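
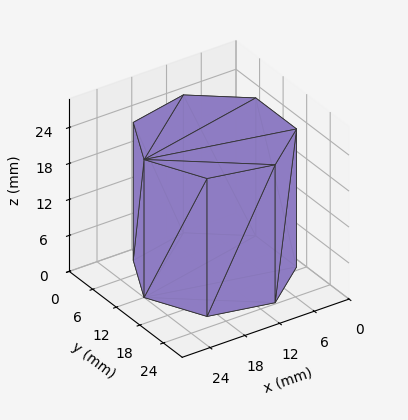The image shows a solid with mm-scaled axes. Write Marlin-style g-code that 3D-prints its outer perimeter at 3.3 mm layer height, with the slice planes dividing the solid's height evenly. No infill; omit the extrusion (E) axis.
Reading the render: the shape is a regular 7-sided prism (a cylinder approximated with 7 flat sides), circumscribed radius ≈ 12 mm, height ≈ 23 mm (dimensions read to the nearest mm from the axis ticks). For the g-code, the solid's height is divided into equal slices at the stated Δz and each level perimeter traced with G1 moves after a G0 lift.

; perimeter-only toolpath
G21 ; units = mm
G90 ; absolute positioning
G28 ; home
; layer 1
G0 Z3.3
G0 X24.0 Y12.0
G1 X19.5 Y21.4
G1 X9.3 Y23.7
G1 X1.2 Y17.2
G1 X1.2 Y6.8
G1 X9.3 Y0.3
G1 X19.5 Y2.6
G1 X24.0 Y12.0
; layer 2
G0 Z6.6
G0 X24.0 Y12.0
G1 X19.5 Y21.4
G1 X9.3 Y23.7
G1 X1.2 Y17.2
G1 X1.2 Y6.8
G1 X9.3 Y0.3
G1 X19.5 Y2.6
G1 X24.0 Y12.0
; layer 3
G0 Z9.9
G0 X24.0 Y12.0
G1 X19.5 Y21.4
G1 X9.3 Y23.7
G1 X1.2 Y17.2
G1 X1.2 Y6.8
G1 X9.3 Y0.3
G1 X19.5 Y2.6
G1 X24.0 Y12.0
; layer 4
G0 Z13.1
G0 X24.0 Y12.0
G1 X19.5 Y21.4
G1 X9.3 Y23.7
G1 X1.2 Y17.2
G1 X1.2 Y6.8
G1 X9.3 Y0.3
G1 X19.5 Y2.6
G1 X24.0 Y12.0
; layer 5
G0 Z16.4
G0 X24.0 Y12.0
G1 X19.5 Y21.4
G1 X9.3 Y23.7
G1 X1.2 Y17.2
G1 X1.2 Y6.8
G1 X9.3 Y0.3
G1 X19.5 Y2.6
G1 X24.0 Y12.0
; layer 6
G0 Z19.7
G0 X24.0 Y12.0
G1 X19.5 Y21.4
G1 X9.3 Y23.7
G1 X1.2 Y17.2
G1 X1.2 Y6.8
G1 X9.3 Y0.3
G1 X19.5 Y2.6
G1 X24.0 Y12.0
; layer 7
G0 Z23.0
G0 X24.0 Y12.0
G1 X19.5 Y21.4
G1 X9.3 Y23.7
G1 X1.2 Y17.2
G1 X1.2 Y6.8
G1 X9.3 Y0.3
G1 X19.5 Y2.6
G1 X24.0 Y12.0
M2 ; end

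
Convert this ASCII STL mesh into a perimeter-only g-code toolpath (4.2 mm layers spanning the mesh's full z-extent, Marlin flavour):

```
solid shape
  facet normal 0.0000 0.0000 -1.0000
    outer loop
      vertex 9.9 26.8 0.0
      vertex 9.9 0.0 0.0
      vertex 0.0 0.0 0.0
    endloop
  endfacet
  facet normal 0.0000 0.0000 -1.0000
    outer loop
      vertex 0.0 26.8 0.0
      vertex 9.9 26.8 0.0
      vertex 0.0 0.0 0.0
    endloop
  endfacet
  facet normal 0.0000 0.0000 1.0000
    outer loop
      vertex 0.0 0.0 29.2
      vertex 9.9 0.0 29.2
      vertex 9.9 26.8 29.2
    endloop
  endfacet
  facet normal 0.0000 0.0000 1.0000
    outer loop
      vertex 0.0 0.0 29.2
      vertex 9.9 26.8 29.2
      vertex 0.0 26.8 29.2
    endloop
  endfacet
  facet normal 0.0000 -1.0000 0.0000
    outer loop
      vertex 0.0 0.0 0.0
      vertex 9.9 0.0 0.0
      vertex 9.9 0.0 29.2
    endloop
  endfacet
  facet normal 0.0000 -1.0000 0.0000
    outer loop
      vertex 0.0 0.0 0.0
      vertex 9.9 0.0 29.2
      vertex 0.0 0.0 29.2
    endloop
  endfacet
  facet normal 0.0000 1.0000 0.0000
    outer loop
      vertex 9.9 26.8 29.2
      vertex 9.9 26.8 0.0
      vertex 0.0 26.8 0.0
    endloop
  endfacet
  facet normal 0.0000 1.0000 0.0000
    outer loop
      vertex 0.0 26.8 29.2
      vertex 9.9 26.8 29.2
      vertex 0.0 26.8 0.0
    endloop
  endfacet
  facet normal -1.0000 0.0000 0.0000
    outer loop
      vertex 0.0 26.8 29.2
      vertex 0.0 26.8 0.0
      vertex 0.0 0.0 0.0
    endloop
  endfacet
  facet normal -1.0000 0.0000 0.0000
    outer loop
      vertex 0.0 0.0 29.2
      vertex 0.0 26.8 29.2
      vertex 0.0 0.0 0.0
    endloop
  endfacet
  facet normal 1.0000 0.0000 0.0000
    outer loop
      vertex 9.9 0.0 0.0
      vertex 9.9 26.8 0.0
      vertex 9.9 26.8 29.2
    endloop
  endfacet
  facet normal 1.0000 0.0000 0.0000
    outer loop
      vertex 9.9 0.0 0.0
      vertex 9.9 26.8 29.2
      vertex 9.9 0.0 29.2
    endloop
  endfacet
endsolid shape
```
; perimeter-only toolpath
G21 ; units = mm
G90 ; absolute positioning
G28 ; home
; layer 1
G0 Z4.2
G0 X0.0 Y0.0
G1 X9.9 Y0.0
G1 X9.9 Y26.8
G1 X0.0 Y26.8
G1 X0.0 Y0.0
; layer 2
G0 Z8.3
G0 X0.0 Y0.0
G1 X9.9 Y0.0
G1 X9.9 Y26.8
G1 X0.0 Y26.8
G1 X0.0 Y0.0
; layer 3
G0 Z12.5
G0 X0.0 Y0.0
G1 X9.9 Y0.0
G1 X9.9 Y26.8
G1 X0.0 Y26.8
G1 X0.0 Y0.0
; layer 4
G0 Z16.7
G0 X0.0 Y0.0
G1 X9.9 Y0.0
G1 X9.9 Y26.8
G1 X0.0 Y26.8
G1 X0.0 Y0.0
; layer 5
G0 Z20.9
G0 X0.0 Y0.0
G1 X9.9 Y0.0
G1 X9.9 Y26.8
G1 X0.0 Y26.8
G1 X0.0 Y0.0
; layer 6
G0 Z25.0
G0 X0.0 Y0.0
G1 X9.9 Y0.0
G1 X9.9 Y26.8
G1 X0.0 Y26.8
G1 X0.0 Y0.0
; layer 7
G0 Z29.2
G0 X0.0 Y0.0
G1 X9.9 Y0.0
G1 X9.9 Y26.8
G1 X0.0 Y26.8
G1 X0.0 Y0.0
M2 ; end

The solid is a rectangular box, roughly 9.9 × 26.8 mm footprint and 29.2 mm tall. Slicing at Δz = 4.2 mm — 7 equal slices spanning the solid's height, so layer i sits at z = i·h/7 — gives 7 non-empty perimeters. Each is a 4-segment closed polygon; G0 lifts to the layer z and rapids to the start vertex, then G1 traces the edges.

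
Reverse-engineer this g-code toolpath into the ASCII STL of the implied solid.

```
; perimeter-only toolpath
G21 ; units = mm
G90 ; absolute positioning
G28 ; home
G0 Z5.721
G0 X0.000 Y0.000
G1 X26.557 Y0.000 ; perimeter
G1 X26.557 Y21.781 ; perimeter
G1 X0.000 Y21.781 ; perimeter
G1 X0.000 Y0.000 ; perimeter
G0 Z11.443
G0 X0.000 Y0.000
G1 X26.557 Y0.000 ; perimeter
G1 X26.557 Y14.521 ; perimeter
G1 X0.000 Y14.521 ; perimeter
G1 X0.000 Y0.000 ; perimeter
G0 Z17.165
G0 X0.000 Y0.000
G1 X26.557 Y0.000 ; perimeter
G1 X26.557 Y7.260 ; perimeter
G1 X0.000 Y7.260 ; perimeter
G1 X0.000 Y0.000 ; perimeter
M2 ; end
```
solid part
  facet normal 0.0000 0.0000 -1.0000
    outer loop
      vertex 26.557 29.041 0.000
      vertex 26.557 0.000 0.000
      vertex 0.000 0.000 0.000
    endloop
  endfacet
  facet normal 0.0000 0.0000 -1.0000
    outer loop
      vertex 0.000 29.041 0.000
      vertex 26.557 29.041 0.000
      vertex 0.000 0.000 0.000
    endloop
  endfacet
  facet normal 0.0000 -1.0000 0.0000
    outer loop
      vertex 0.000 0.000 0.000
      vertex 26.557 0.000 0.000
      vertex 26.557 0.000 22.886
    endloop
  endfacet
  facet normal 0.0000 -1.0000 0.0000
    outer loop
      vertex 0.000 0.000 0.000
      vertex 26.557 0.000 22.886
      vertex 0.000 0.000 22.886
    endloop
  endfacet
  facet normal 0.0000 0.6190 0.7854
    outer loop
      vertex 0.000 0.000 22.886
      vertex 26.557 0.000 22.886
      vertex 26.557 29.041 0.000
    endloop
  endfacet
  facet normal 0.0000 0.6190 0.7854
    outer loop
      vertex 0.000 0.000 22.886
      vertex 26.557 29.041 0.000
      vertex 0.000 29.041 0.000
    endloop
  endfacet
  facet normal -1.0000 0.0000 0.0000
    outer loop
      vertex 0.000 0.000 22.886
      vertex 0.000 29.041 0.000
      vertex 0.000 0.000 0.000
    endloop
  endfacet
  facet normal 1.0000 0.0000 0.0000
    outer loop
      vertex 26.557 0.000 0.000
      vertex 26.557 29.041 0.000
      vertex 26.557 0.000 22.886
    endloop
  endfacet
endsolid part

The G0 Z moves step by Δz≈5.721 mm. The G1 loops shrink linearly with z, so the solid tapers from its base footprint up to z≈22.9. Closing with a flat bottom cap and the tapered top and triangulating gives 8 facets — a wedge (ramp): 26.6 × 29 mm base, rising to 22.9 mm along the y=0 edge and sloping linearly to z=0 at y=29.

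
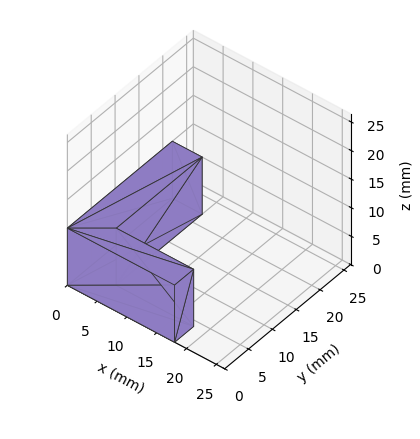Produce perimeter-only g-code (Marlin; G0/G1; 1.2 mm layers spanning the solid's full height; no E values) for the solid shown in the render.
Reading the render: the shape is an L-shaped prism: outer 18 × 22 mm, arm thicknesses ≈ 4 mm (horizontal) and 5 mm (vertical), extruded 10 mm in z (dimensions read to the nearest mm from the axis ticks). For the g-code, the solid's height is divided into equal slices at the stated Δz and each level perimeter traced with G1 moves after a G0 lift.

; perimeter-only toolpath
G21 ; units = mm
G90 ; absolute positioning
G28 ; home
; layer 1
G0 Z1.2
G0 X0.0 Y0.0
G1 X18.0 Y0.0
G1 X18.0 Y4.0
G1 X5.0 Y4.0
G1 X5.0 Y22.0
G1 X0.0 Y22.0
G1 X0.0 Y0.0
; layer 2
G0 Z2.5
G0 X0.0 Y0.0
G1 X18.0 Y0.0
G1 X18.0 Y4.0
G1 X5.0 Y4.0
G1 X5.0 Y22.0
G1 X0.0 Y22.0
G1 X0.0 Y0.0
; layer 3
G0 Z3.8
G0 X0.0 Y0.0
G1 X18.0 Y0.0
G1 X18.0 Y4.0
G1 X5.0 Y4.0
G1 X5.0 Y22.0
G1 X0.0 Y22.0
G1 X0.0 Y0.0
; layer 4
G0 Z5.0
G0 X0.0 Y0.0
G1 X18.0 Y0.0
G1 X18.0 Y4.0
G1 X5.0 Y4.0
G1 X5.0 Y22.0
G1 X0.0 Y22.0
G1 X0.0 Y0.0
; layer 5
G0 Z6.2
G0 X0.0 Y0.0
G1 X18.0 Y0.0
G1 X18.0 Y4.0
G1 X5.0 Y4.0
G1 X5.0 Y22.0
G1 X0.0 Y22.0
G1 X0.0 Y0.0
; layer 6
G0 Z7.5
G0 X0.0 Y0.0
G1 X18.0 Y0.0
G1 X18.0 Y4.0
G1 X5.0 Y4.0
G1 X5.0 Y22.0
G1 X0.0 Y22.0
G1 X0.0 Y0.0
; layer 7
G0 Z8.8
G0 X0.0 Y0.0
G1 X18.0 Y0.0
G1 X18.0 Y4.0
G1 X5.0 Y4.0
G1 X5.0 Y22.0
G1 X0.0 Y22.0
G1 X0.0 Y0.0
; layer 8
G0 Z10.0
G0 X0.0 Y0.0
G1 X18.0 Y0.0
G1 X18.0 Y4.0
G1 X5.0 Y4.0
G1 X5.0 Y22.0
G1 X0.0 Y22.0
G1 X0.0 Y0.0
M2 ; end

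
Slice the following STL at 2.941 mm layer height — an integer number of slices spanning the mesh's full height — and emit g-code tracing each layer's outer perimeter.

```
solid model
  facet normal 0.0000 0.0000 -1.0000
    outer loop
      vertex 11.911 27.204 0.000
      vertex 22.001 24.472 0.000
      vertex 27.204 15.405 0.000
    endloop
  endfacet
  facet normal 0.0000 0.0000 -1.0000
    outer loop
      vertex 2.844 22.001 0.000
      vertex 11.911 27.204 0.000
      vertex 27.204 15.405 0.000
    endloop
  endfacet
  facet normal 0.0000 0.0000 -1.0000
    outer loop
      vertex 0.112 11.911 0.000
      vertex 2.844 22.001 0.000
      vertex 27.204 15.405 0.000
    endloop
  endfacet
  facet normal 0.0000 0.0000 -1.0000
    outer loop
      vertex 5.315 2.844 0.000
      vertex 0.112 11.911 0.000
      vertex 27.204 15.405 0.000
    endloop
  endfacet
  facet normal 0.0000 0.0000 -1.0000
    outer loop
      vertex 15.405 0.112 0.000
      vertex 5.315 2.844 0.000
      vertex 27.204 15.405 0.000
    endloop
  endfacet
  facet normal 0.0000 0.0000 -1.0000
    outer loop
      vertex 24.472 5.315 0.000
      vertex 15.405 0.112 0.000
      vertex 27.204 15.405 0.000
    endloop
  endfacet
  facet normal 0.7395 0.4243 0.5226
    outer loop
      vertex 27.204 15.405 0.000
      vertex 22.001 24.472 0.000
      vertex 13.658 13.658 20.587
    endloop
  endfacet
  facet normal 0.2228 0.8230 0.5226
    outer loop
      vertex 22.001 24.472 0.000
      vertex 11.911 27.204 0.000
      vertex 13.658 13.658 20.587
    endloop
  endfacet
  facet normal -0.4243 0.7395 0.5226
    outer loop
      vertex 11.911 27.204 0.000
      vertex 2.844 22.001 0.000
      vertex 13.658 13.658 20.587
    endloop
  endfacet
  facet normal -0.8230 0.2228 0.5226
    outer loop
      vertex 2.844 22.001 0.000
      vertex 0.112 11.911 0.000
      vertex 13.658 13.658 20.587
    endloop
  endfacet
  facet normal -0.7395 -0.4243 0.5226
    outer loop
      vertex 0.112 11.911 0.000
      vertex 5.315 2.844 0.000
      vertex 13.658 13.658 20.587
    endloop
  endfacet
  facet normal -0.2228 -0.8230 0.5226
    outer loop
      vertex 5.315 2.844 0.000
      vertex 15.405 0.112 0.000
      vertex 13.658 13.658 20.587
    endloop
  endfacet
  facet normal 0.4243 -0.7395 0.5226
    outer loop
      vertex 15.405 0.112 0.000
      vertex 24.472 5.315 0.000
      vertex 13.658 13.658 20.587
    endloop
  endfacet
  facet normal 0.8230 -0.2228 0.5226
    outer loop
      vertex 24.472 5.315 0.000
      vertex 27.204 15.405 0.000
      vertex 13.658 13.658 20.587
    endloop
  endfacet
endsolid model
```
; perimeter-only toolpath
G21 ; units = mm
G90 ; absolute positioning
G28 ; home
; layer 1
G0 Z2.941
G0 X25.269 Y15.155
G1 X20.809 Y22.927
G1 X12.161 Y25.269
G1 X4.389 Y20.809
G1 X2.047 Y12.161
G1 X6.507 Y4.389
G1 X15.155 Y2.047
G1 X22.927 Y6.507
G1 X25.269 Y15.155
; layer 2
G0 Z5.882
G0 X23.334 Y14.906
G1 X19.617 Y21.382
G1 X12.410 Y23.334
G1 X5.934 Y19.617
G1 X3.982 Y12.410
G1 X7.699 Y5.934
G1 X14.906 Y3.982
G1 X21.382 Y7.699
G1 X23.334 Y14.906
; layer 3
G0 Z8.823
G0 X21.399 Y14.656
G1 X18.425 Y19.837
G1 X12.660 Y21.399
G1 X7.479 Y18.425
G1 X5.917 Y12.660
G1 X8.891 Y7.479
G1 X14.656 Y5.917
G1 X19.837 Y8.891
G1 X21.399 Y14.656
; layer 4
G0 Z11.764
G0 X19.463 Y14.407
G1 X17.234 Y18.293
G1 X12.909 Y19.463
G1 X9.023 Y17.234
G1 X7.853 Y12.909
G1 X10.082 Y9.023
G1 X14.407 Y7.853
G1 X18.293 Y10.082
G1 X19.463 Y14.407
; layer 5
G0 Z14.705
G0 X17.528 Y14.157
G1 X16.042 Y16.748
G1 X13.159 Y17.528
G1 X10.568 Y16.042
G1 X9.788 Y13.159
G1 X11.274 Y10.568
G1 X14.157 Y9.788
G1 X16.748 Y11.274
G1 X17.528 Y14.157
; layer 6
G0 Z17.646
G0 X15.593 Y13.908
G1 X14.850 Y15.203
G1 X13.408 Y15.593
G1 X12.113 Y14.850
G1 X11.723 Y13.408
G1 X12.466 Y12.113
G1 X13.908 Y11.723
G1 X15.203 Y12.466
G1 X15.593 Y13.908
M2 ; end

The solid is a regular 8-sided pyramid, base circumscribed radius ≈ 13.7 mm, apex at z ≈ 20.6 mm. Slicing at Δz = 2.941 mm — 7 equal slices spanning the solid's height, so layer i sits at z = i·h/7 — gives 6 non-empty perimeters. Each is a 8-segment closed polygon; G0 lifts to the layer z and rapids to the start vertex, then G1 traces the edges. The cross-section shrinks linearly with z (the slice at the apex is degenerate and omitted).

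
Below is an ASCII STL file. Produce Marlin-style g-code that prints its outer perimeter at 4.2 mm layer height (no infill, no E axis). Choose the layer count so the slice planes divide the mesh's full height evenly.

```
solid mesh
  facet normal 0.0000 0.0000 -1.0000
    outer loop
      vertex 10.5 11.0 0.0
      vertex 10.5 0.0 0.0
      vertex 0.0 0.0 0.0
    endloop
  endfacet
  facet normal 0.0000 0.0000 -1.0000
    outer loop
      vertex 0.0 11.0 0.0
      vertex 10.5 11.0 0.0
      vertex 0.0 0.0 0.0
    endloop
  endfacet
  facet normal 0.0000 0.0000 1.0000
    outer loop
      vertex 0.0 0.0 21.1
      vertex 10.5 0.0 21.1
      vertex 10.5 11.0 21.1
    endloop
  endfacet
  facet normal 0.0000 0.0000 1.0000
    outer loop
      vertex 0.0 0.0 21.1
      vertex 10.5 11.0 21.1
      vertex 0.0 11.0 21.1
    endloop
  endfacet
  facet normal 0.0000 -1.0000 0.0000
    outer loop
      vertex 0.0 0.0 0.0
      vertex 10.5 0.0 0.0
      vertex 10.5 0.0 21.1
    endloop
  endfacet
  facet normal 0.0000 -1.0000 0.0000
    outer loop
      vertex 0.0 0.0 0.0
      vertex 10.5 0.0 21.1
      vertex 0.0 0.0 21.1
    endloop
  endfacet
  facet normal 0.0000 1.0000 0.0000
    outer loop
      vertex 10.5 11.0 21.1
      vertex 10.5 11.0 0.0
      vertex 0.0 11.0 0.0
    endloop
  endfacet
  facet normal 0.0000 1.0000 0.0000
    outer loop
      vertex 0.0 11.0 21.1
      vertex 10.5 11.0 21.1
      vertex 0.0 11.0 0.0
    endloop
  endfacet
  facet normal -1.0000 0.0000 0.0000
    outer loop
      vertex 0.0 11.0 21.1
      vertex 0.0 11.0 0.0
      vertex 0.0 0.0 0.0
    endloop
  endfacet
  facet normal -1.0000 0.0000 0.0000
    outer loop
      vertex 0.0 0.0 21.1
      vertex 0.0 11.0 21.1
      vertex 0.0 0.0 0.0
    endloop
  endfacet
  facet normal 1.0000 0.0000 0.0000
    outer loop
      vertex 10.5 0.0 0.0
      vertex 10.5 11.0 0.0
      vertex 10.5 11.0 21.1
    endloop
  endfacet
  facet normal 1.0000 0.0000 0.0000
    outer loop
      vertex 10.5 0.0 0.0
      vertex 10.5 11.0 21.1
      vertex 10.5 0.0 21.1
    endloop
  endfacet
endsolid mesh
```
; perimeter-only toolpath
G21 ; units = mm
G90 ; absolute positioning
G28 ; home
; layer 1
G0 Z4.2
G0 X0.0 Y0.0
G1 X10.5 Y0.0
G1 X10.5 Y11.0
G1 X0.0 Y11.0
G1 X0.0 Y0.0
; layer 2
G0 Z8.4
G0 X0.0 Y0.0
G1 X10.5 Y0.0
G1 X10.5 Y11.0
G1 X0.0 Y11.0
G1 X0.0 Y0.0
; layer 3
G0 Z12.7
G0 X0.0 Y0.0
G1 X10.5 Y0.0
G1 X10.5 Y11.0
G1 X0.0 Y11.0
G1 X0.0 Y0.0
; layer 4
G0 Z16.9
G0 X0.0 Y0.0
G1 X10.5 Y0.0
G1 X10.5 Y11.0
G1 X0.0 Y11.0
G1 X0.0 Y0.0
; layer 5
G0 Z21.1
G0 X0.0 Y0.0
G1 X10.5 Y0.0
G1 X10.5 Y11.0
G1 X0.0 Y11.0
G1 X0.0 Y0.0
M2 ; end

The solid is a rectangular box, roughly 10.5 × 11 mm footprint and 21.1 mm tall. Slicing at Δz = 4.2 mm — 5 equal slices spanning the solid's height, so layer i sits at z = i·h/5 — gives 5 non-empty perimeters. Each is a 4-segment closed polygon; G0 lifts to the layer z and rapids to the start vertex, then G1 traces the edges.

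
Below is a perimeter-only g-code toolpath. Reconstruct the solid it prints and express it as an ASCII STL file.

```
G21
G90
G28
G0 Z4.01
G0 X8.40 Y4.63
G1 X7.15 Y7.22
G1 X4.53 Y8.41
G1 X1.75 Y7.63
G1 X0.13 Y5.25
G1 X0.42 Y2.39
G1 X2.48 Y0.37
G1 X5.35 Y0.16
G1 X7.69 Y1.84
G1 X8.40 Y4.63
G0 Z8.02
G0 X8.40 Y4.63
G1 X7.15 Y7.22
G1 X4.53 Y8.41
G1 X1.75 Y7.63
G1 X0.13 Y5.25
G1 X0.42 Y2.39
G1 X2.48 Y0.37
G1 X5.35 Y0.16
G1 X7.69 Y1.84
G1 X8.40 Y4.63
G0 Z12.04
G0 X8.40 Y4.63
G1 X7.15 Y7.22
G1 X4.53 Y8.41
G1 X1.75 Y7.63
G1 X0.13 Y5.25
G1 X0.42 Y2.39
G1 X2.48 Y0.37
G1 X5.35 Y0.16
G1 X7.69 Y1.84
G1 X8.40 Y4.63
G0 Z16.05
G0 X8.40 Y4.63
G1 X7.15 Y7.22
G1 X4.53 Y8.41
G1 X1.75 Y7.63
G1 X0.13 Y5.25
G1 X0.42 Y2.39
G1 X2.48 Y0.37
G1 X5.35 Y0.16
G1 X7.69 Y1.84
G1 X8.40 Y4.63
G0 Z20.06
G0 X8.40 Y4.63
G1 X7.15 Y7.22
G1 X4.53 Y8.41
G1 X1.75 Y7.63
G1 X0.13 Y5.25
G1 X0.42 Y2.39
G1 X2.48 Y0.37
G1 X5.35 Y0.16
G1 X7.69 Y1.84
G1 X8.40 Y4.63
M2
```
solid part
  facet normal 0.0000 0.0000 -1.0000
    outer loop
      vertex 4.53 8.41 0.00
      vertex 7.15 7.22 0.00
      vertex 8.40 4.63 0.00
    endloop
  endfacet
  facet normal 0.0000 0.0000 -1.0000
    outer loop
      vertex 1.75 7.63 0.00
      vertex 4.53 8.41 0.00
      vertex 8.40 4.63 0.00
    endloop
  endfacet
  facet normal 0.0000 0.0000 -1.0000
    outer loop
      vertex 0.13 5.25 0.00
      vertex 1.75 7.63 0.00
      vertex 8.40 4.63 0.00
    endloop
  endfacet
  facet normal 0.0000 0.0000 -1.0000
    outer loop
      vertex 0.42 2.39 0.00
      vertex 0.13 5.25 0.00
      vertex 8.40 4.63 0.00
    endloop
  endfacet
  facet normal 0.0000 0.0000 -1.0000
    outer loop
      vertex 2.48 0.37 0.00
      vertex 0.42 2.39 0.00
      vertex 8.40 4.63 0.00
    endloop
  endfacet
  facet normal 0.0000 0.0000 -1.0000
    outer loop
      vertex 5.35 0.16 0.00
      vertex 2.48 0.37 0.00
      vertex 8.40 4.63 0.00
    endloop
  endfacet
  facet normal 0.0000 0.0000 -1.0000
    outer loop
      vertex 7.69 1.84 0.00
      vertex 5.35 0.16 0.00
      vertex 8.40 4.63 0.00
    endloop
  endfacet
  facet normal 0.0000 0.0000 1.0000
    outer loop
      vertex 8.40 4.63 20.06
      vertex 7.15 7.22 20.06
      vertex 4.53 8.41 20.06
    endloop
  endfacet
  facet normal 0.0000 0.0000 1.0000
    outer loop
      vertex 8.40 4.63 20.06
      vertex 4.53 8.41 20.06
      vertex 1.75 7.63 20.06
    endloop
  endfacet
  facet normal 0.0000 0.0000 1.0000
    outer loop
      vertex 8.40 4.63 20.06
      vertex 1.75 7.63 20.06
      vertex 0.13 5.25 20.06
    endloop
  endfacet
  facet normal 0.0000 0.0000 1.0000
    outer loop
      vertex 8.40 4.63 20.06
      vertex 0.13 5.25 20.06
      vertex 0.42 2.39 20.06
    endloop
  endfacet
  facet normal 0.0000 0.0000 1.0000
    outer loop
      vertex 8.40 4.63 20.06
      vertex 0.42 2.39 20.06
      vertex 2.48 0.37 20.06
    endloop
  endfacet
  facet normal 0.0000 0.0000 1.0000
    outer loop
      vertex 8.40 4.63 20.06
      vertex 2.48 0.37 20.06
      vertex 5.35 0.16 20.06
    endloop
  endfacet
  facet normal 0.0000 0.0000 1.0000
    outer loop
      vertex 8.40 4.63 20.06
      vertex 5.35 0.16 20.06
      vertex 7.69 1.84 20.06
    endloop
  endfacet
  facet normal 0.9006 0.4347 0.0000
    outer loop
      vertex 8.40 4.63 0.00
      vertex 7.15 7.22 0.00
      vertex 7.15 7.22 20.06
    endloop
  endfacet
  facet normal 0.9006 0.4347 0.0000
    outer loop
      vertex 8.40 4.63 0.00
      vertex 7.15 7.22 20.06
      vertex 8.40 4.63 20.06
    endloop
  endfacet
  facet normal 0.4135 0.9105 0.0000
    outer loop
      vertex 7.15 7.22 0.00
      vertex 4.53 8.41 0.00
      vertex 4.53 8.41 20.06
    endloop
  endfacet
  facet normal 0.4135 0.9105 0.0000
    outer loop
      vertex 7.15 7.22 0.00
      vertex 4.53 8.41 20.06
      vertex 7.15 7.22 20.06
    endloop
  endfacet
  facet normal -0.2701 0.9628 0.0000
    outer loop
      vertex 4.53 8.41 0.00
      vertex 1.75 7.63 0.00
      vertex 1.75 7.63 20.06
    endloop
  endfacet
  facet normal -0.2701 0.9628 0.0000
    outer loop
      vertex 4.53 8.41 0.00
      vertex 1.75 7.63 20.06
      vertex 4.53 8.41 20.06
    endloop
  endfacet
  facet normal -0.8267 0.5627 0.0000
    outer loop
      vertex 1.75 7.63 0.00
      vertex 0.13 5.25 0.00
      vertex 0.13 5.25 20.06
    endloop
  endfacet
  facet normal -0.8267 0.5627 0.0000
    outer loop
      vertex 1.75 7.63 0.00
      vertex 0.13 5.25 20.06
      vertex 1.75 7.63 20.06
    endloop
  endfacet
  facet normal -0.9949 -0.1009 0.0000
    outer loop
      vertex 0.13 5.25 0.00
      vertex 0.42 2.39 0.00
      vertex 0.42 2.39 20.06
    endloop
  endfacet
  facet normal -0.9949 -0.1009 0.0000
    outer loop
      vertex 0.13 5.25 0.00
      vertex 0.42 2.39 20.06
      vertex 0.13 5.25 20.06
    endloop
  endfacet
  facet normal -0.7001 -0.7140 0.0000
    outer loop
      vertex 0.42 2.39 0.00
      vertex 2.48 0.37 0.00
      vertex 2.48 0.37 20.06
    endloop
  endfacet
  facet normal -0.7001 -0.7140 0.0000
    outer loop
      vertex 0.42 2.39 0.00
      vertex 2.48 0.37 20.06
      vertex 0.42 2.39 20.06
    endloop
  endfacet
  facet normal -0.0730 -0.9973 0.0000
    outer loop
      vertex 2.48 0.37 0.00
      vertex 5.35 0.16 0.00
      vertex 5.35 0.16 20.06
    endloop
  endfacet
  facet normal -0.0730 -0.9973 0.0000
    outer loop
      vertex 2.48 0.37 0.00
      vertex 5.35 0.16 20.06
      vertex 2.48 0.37 20.06
    endloop
  endfacet
  facet normal 0.5832 -0.8123 0.0000
    outer loop
      vertex 5.35 0.16 0.00
      vertex 7.69 1.84 0.00
      vertex 7.69 1.84 20.06
    endloop
  endfacet
  facet normal 0.5832 -0.8123 0.0000
    outer loop
      vertex 5.35 0.16 0.00
      vertex 7.69 1.84 20.06
      vertex 5.35 0.16 20.06
    endloop
  endfacet
  facet normal 0.9691 -0.2466 0.0000
    outer loop
      vertex 7.69 1.84 0.00
      vertex 8.40 4.63 0.00
      vertex 8.40 4.63 20.06
    endloop
  endfacet
  facet normal 0.9691 -0.2466 0.0000
    outer loop
      vertex 7.69 1.84 0.00
      vertex 8.40 4.63 20.06
      vertex 7.69 1.84 20.06
    endloop
  endfacet
endsolid part

The G0 Z moves step by Δz≈4.01 mm. Every layer's G1 loop is the same polygon, so the solid is a straight extrusion of it from z=0 to z≈20.1. Closing with flat bottom and top caps and triangulating gives 32 facets — a regular 9-sided prism (a cylinder approximated with 9 flat sides), circumscribed radius ≈ 4.21 mm, height ≈ 20.1 mm.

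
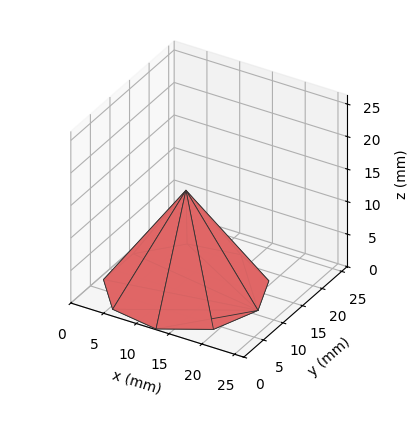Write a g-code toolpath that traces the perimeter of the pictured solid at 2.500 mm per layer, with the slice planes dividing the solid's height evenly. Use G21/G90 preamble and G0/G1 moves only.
Reading the render: the shape is a regular 9-sided pyramid, base circumscribed radius ≈ 11 mm, apex at z ≈ 15 mm (dimensions read to the nearest mm from the axis ticks). For the g-code, the solid's height is divided into equal slices at the stated Δz and each level perimeter traced with G1 moves after a G0 lift.

; perimeter-only toolpath
G21 ; units = mm
G90 ; absolute positioning
G28 ; home
; layer 1
G0 Z2.500
G0 X20.167 Y11.000
G1 X18.022 Y16.893
G1 X12.592 Y20.027
G1 X6.417 Y18.938
G1 X2.386 Y14.135
G1 X2.386 Y7.865
G1 X6.417 Y3.062
G1 X12.592 Y1.972
G1 X18.022 Y5.107
G1 X20.167 Y11.000
; layer 2
G0 Z5.000
G0 X18.333 Y11.000
G1 X16.617 Y15.714
G1 X12.273 Y18.222
G1 X7.333 Y17.351
G1 X4.109 Y13.508
G1 X4.109 Y8.492
G1 X7.333 Y4.649
G1 X12.273 Y3.778
G1 X16.617 Y6.286
G1 X18.333 Y11.000
; layer 3
G0 Z7.500
G0 X16.500 Y11.000
G1 X15.213 Y14.536
G1 X11.955 Y16.416
G1 X8.250 Y15.763
G1 X5.832 Y12.881
G1 X5.832 Y9.119
G1 X8.250 Y6.237
G1 X11.955 Y5.583
G1 X15.213 Y7.465
G1 X16.500 Y11.000
; layer 4
G0 Z10.000
G0 X14.667 Y11.000
G1 X13.809 Y13.357
G1 X11.637 Y14.611
G1 X9.167 Y14.175
G1 X7.554 Y12.254
G1 X7.554 Y9.746
G1 X9.167 Y7.825
G1 X11.637 Y7.389
G1 X13.809 Y8.643
G1 X14.667 Y11.000
; layer 5
G0 Z12.500
G0 X12.833 Y11.000
G1 X12.404 Y12.178
G1 X11.318 Y12.806
G1 X10.083 Y12.588
G1 X9.277 Y11.627
G1 X9.277 Y10.373
G1 X10.083 Y9.412
G1 X11.318 Y9.195
G1 X12.404 Y9.822
G1 X12.833 Y11.000
M2 ; end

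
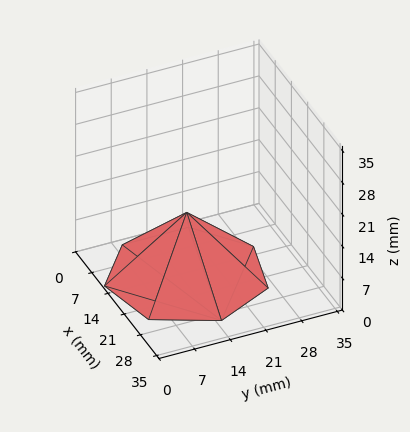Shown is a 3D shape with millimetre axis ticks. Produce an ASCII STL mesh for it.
Reading the render: the shape is a regular 7-sided pyramid, base circumscribed radius ≈ 15 mm, apex at z ≈ 14 mm (dimensions read to the nearest mm from the axis ticks). For the STL, each face is triangulated and given an outward normal.

solid part
  facet normal 0.0000 0.0000 -1.0000
    outer loop
      vertex 11.662 29.624 0.000
      vertex 24.352 26.727 0.000
      vertex 30.000 15.000 0.000
    endloop
  endfacet
  facet normal 0.0000 0.0000 -1.0000
    outer loop
      vertex 1.485 21.508 0.000
      vertex 11.662 29.624 0.000
      vertex 30.000 15.000 0.000
    endloop
  endfacet
  facet normal 0.0000 0.0000 -1.0000
    outer loop
      vertex 1.485 8.492 0.000
      vertex 1.485 21.508 0.000
      vertex 30.000 15.000 0.000
    endloop
  endfacet
  facet normal 0.0000 0.0000 -1.0000
    outer loop
      vertex 11.662 0.376 0.000
      vertex 1.485 8.492 0.000
      vertex 30.000 15.000 0.000
    endloop
  endfacet
  facet normal 0.0000 0.0000 -1.0000
    outer loop
      vertex 24.352 3.273 0.000
      vertex 11.662 0.376 0.000
      vertex 30.000 15.000 0.000
    endloop
  endfacet
  facet normal 0.6482 0.3122 0.6945
    outer loop
      vertex 30.000 15.000 0.000
      vertex 24.352 26.727 0.000
      vertex 15.000 15.000 14.000
    endloop
  endfacet
  facet normal 0.1601 0.7014 0.6945
    outer loop
      vertex 24.352 26.727 0.000
      vertex 11.662 29.624 0.000
      vertex 15.000 15.000 14.000
    endloop
  endfacet
  facet normal -0.4486 0.5625 0.6945
    outer loop
      vertex 11.662 29.624 0.000
      vertex 1.485 21.508 0.000
      vertex 15.000 15.000 14.000
    endloop
  endfacet
  facet normal -0.7195 0.0000 0.6945
    outer loop
      vertex 1.485 21.508 0.000
      vertex 1.485 8.492 0.000
      vertex 15.000 15.000 14.000
    endloop
  endfacet
  facet normal -0.4486 -0.5625 0.6945
    outer loop
      vertex 1.485 8.492 0.000
      vertex 11.662 0.376 0.000
      vertex 15.000 15.000 14.000
    endloop
  endfacet
  facet normal 0.1601 -0.7014 0.6945
    outer loop
      vertex 11.662 0.376 0.000
      vertex 24.352 3.273 0.000
      vertex 15.000 15.000 14.000
    endloop
  endfacet
  facet normal 0.6482 -0.3122 0.6945
    outer loop
      vertex 24.352 3.273 0.000
      vertex 30.000 15.000 0.000
      vertex 15.000 15.000 14.000
    endloop
  endfacet
endsolid part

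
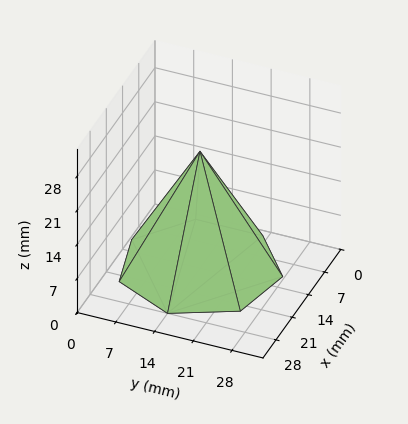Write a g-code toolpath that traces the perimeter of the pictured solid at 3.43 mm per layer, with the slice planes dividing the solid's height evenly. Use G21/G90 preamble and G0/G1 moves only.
Reading the render: the shape is a regular 7-sided pyramid, base circumscribed radius ≈ 14 mm, apex at z ≈ 24 mm (dimensions read to the nearest mm from the axis ticks). For the g-code, the solid's height is divided into equal slices at the stated Δz and each level perimeter traced with G1 moves after a G0 lift.

; perimeter-only toolpath
G21 ; units = mm
G90 ; absolute positioning
G28 ; home
; layer 1
G0 Z3.43
G0 X26.00 Y14.00
G1 X21.48 Y23.39
G1 X11.33 Y25.70
G1 X3.19 Y19.20
G1 X3.19 Y8.80
G1 X11.33 Y2.30
G1 X21.48 Y4.61
G1 X26.00 Y14.00
; layer 2
G0 Z6.86
G0 X24.00 Y14.00
G1 X20.24 Y21.82
G1 X11.77 Y23.75
G1 X4.99 Y18.34
G1 X4.99 Y9.66
G1 X11.77 Y4.25
G1 X20.24 Y6.18
G1 X24.00 Y14.00
; layer 3
G0 Z10.29
G0 X22.00 Y14.00
G1 X18.99 Y20.26
G1 X12.22 Y21.80
G1 X6.79 Y17.47
G1 X6.79 Y10.53
G1 X12.22 Y6.20
G1 X18.99 Y7.74
G1 X22.00 Y14.00
; layer 4
G0 Z13.71
G0 X20.00 Y14.00
G1 X17.74 Y18.69
G1 X12.66 Y19.85
G1 X8.60 Y16.60
G1 X8.60 Y11.40
G1 X12.66 Y8.15
G1 X17.74 Y9.31
G1 X20.00 Y14.00
; layer 5
G0 Z17.14
G0 X18.00 Y14.00
G1 X16.49 Y17.13
G1 X13.11 Y17.90
G1 X10.40 Y15.73
G1 X10.40 Y12.27
G1 X13.11 Y10.10
G1 X16.49 Y10.87
G1 X18.00 Y14.00
; layer 6
G0 Z20.57
G0 X16.00 Y14.00
G1 X15.25 Y15.56
G1 X13.55 Y15.95
G1 X12.20 Y14.87
G1 X12.20 Y13.13
G1 X13.55 Y12.05
G1 X15.25 Y12.44
G1 X16.00 Y14.00
M2 ; end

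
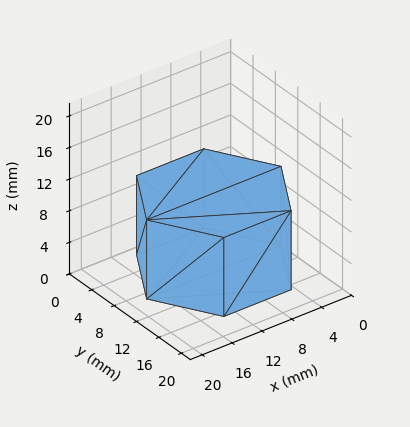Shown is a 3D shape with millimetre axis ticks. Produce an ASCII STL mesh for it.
Reading the render: the shape is a regular 6-sided prism (a cylinder approximated with 6 flat sides), circumscribed radius ≈ 9 mm, height ≈ 10 mm (dimensions read to the nearest mm from the axis ticks). For the STL, each face is triangulated and given an outward normal.

solid part
  facet normal 0.0000 0.0000 -1.0000
    outer loop
      vertex 4.5 16.8 0.0
      vertex 13.5 16.8 0.0
      vertex 18.0 9.0 0.0
    endloop
  endfacet
  facet normal 0.0000 0.0000 -1.0000
    outer loop
      vertex 0.0 9.0 0.0
      vertex 4.5 16.8 0.0
      vertex 18.0 9.0 0.0
    endloop
  endfacet
  facet normal 0.0000 0.0000 -1.0000
    outer loop
      vertex 4.5 1.2 0.0
      vertex 0.0 9.0 0.0
      vertex 18.0 9.0 0.0
    endloop
  endfacet
  facet normal 0.0000 0.0000 -1.0000
    outer loop
      vertex 13.5 1.2 0.0
      vertex 4.5 1.2 0.0
      vertex 18.0 9.0 0.0
    endloop
  endfacet
  facet normal 0.0000 0.0000 1.0000
    outer loop
      vertex 18.0 9.0 10.0
      vertex 13.5 16.8 10.0
      vertex 4.5 16.8 10.0
    endloop
  endfacet
  facet normal 0.0000 0.0000 1.0000
    outer loop
      vertex 18.0 9.0 10.0
      vertex 4.5 16.8 10.0
      vertex 0.0 9.0 10.0
    endloop
  endfacet
  facet normal 0.0000 0.0000 1.0000
    outer loop
      vertex 18.0 9.0 10.0
      vertex 0.0 9.0 10.0
      vertex 4.5 1.2 10.0
    endloop
  endfacet
  facet normal 0.0000 0.0000 1.0000
    outer loop
      vertex 18.0 9.0 10.0
      vertex 4.5 1.2 10.0
      vertex 13.5 1.2 10.0
    endloop
  endfacet
  facet normal 0.8662 0.4997 0.0000
    outer loop
      vertex 18.0 9.0 0.0
      vertex 13.5 16.8 0.0
      vertex 13.5 16.8 10.0
    endloop
  endfacet
  facet normal 0.8662 0.4997 0.0000
    outer loop
      vertex 18.0 9.0 0.0
      vertex 13.5 16.8 10.0
      vertex 18.0 9.0 10.0
    endloop
  endfacet
  facet normal 0.0000 1.0000 0.0000
    outer loop
      vertex 13.5 16.8 0.0
      vertex 4.5 16.8 0.0
      vertex 4.5 16.8 10.0
    endloop
  endfacet
  facet normal 0.0000 1.0000 0.0000
    outer loop
      vertex 13.5 16.8 0.0
      vertex 4.5 16.8 10.0
      vertex 13.5 16.8 10.0
    endloop
  endfacet
  facet normal -0.8662 0.4997 0.0000
    outer loop
      vertex 4.5 16.8 0.0
      vertex 0.0 9.0 0.0
      vertex 0.0 9.0 10.0
    endloop
  endfacet
  facet normal -0.8662 0.4997 0.0000
    outer loop
      vertex 4.5 16.8 0.0
      vertex 0.0 9.0 10.0
      vertex 4.5 16.8 10.0
    endloop
  endfacet
  facet normal -0.8662 -0.4997 0.0000
    outer loop
      vertex 0.0 9.0 0.0
      vertex 4.5 1.2 0.0
      vertex 4.5 1.2 10.0
    endloop
  endfacet
  facet normal -0.8662 -0.4997 0.0000
    outer loop
      vertex 0.0 9.0 0.0
      vertex 4.5 1.2 10.0
      vertex 0.0 9.0 10.0
    endloop
  endfacet
  facet normal 0.0000 -1.0000 0.0000
    outer loop
      vertex 4.5 1.2 0.0
      vertex 13.5 1.2 0.0
      vertex 13.5 1.2 10.0
    endloop
  endfacet
  facet normal 0.0000 -1.0000 0.0000
    outer loop
      vertex 4.5 1.2 0.0
      vertex 13.5 1.2 10.0
      vertex 4.5 1.2 10.0
    endloop
  endfacet
  facet normal 0.8662 -0.4997 0.0000
    outer loop
      vertex 13.5 1.2 0.0
      vertex 18.0 9.0 0.0
      vertex 18.0 9.0 10.0
    endloop
  endfacet
  facet normal 0.8662 -0.4997 0.0000
    outer loop
      vertex 13.5 1.2 0.0
      vertex 18.0 9.0 10.0
      vertex 13.5 1.2 10.0
    endloop
  endfacet
endsolid part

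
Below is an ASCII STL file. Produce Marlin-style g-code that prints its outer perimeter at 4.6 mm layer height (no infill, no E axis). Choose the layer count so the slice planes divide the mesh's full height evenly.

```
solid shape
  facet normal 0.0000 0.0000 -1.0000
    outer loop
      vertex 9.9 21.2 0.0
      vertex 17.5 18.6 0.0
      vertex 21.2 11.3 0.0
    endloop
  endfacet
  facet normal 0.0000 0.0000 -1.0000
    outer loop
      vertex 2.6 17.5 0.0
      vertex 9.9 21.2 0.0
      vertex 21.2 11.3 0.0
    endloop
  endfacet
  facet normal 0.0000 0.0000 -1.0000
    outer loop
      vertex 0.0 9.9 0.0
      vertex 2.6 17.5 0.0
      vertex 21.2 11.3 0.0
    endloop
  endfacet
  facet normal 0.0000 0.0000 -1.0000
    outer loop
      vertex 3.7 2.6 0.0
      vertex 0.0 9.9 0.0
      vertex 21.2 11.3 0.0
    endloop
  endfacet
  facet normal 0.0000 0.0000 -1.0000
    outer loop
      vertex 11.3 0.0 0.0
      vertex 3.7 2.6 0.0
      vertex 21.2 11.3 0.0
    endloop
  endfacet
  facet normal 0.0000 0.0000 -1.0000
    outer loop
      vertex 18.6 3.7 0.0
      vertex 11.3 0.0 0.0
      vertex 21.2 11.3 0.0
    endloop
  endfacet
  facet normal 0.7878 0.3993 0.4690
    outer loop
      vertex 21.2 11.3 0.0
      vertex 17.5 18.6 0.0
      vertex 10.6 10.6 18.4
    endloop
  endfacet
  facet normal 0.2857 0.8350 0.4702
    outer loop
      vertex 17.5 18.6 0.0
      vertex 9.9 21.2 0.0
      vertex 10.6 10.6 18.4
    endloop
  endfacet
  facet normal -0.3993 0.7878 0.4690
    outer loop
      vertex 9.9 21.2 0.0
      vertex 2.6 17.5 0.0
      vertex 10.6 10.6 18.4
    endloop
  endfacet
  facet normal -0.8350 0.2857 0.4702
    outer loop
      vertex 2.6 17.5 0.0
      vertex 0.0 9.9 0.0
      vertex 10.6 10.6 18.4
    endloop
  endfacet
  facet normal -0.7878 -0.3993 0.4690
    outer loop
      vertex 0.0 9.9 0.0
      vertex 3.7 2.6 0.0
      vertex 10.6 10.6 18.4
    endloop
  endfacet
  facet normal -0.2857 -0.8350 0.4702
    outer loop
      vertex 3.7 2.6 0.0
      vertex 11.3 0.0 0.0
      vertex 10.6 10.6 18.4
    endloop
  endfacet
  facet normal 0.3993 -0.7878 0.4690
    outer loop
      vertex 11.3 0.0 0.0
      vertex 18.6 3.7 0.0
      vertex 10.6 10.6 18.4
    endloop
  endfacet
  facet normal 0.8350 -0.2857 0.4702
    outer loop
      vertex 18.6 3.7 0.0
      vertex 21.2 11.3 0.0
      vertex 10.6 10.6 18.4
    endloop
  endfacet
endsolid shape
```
; perimeter-only toolpath
G21 ; units = mm
G90 ; absolute positioning
G28 ; home
; layer 1
G0 Z4.6
G0 X18.5 Y11.1
G1 X15.8 Y16.6
G1 X10.1 Y18.5
G1 X4.6 Y15.8
G1 X2.6 Y10.1
G1 X5.4 Y4.6
G1 X11.1 Y2.6
G1 X16.6 Y5.4
G1 X18.5 Y11.1
; layer 2
G0 Z9.2
G0 X15.9 Y10.9
G1 X14.1 Y14.6
G1 X10.2 Y15.9
G1 X6.6 Y14.1
G1 X5.3 Y10.2
G1 X7.2 Y6.6
G1 X10.9 Y5.3
G1 X14.6 Y7.2
G1 X15.9 Y10.9
; layer 3
G0 Z13.8
G0 X13.2 Y10.8
G1 X12.3 Y12.6
G1 X10.4 Y13.2
G1 X8.6 Y12.3
G1 X7.9 Y10.4
G1 X8.9 Y8.6
G1 X10.8 Y7.9
G1 X12.6 Y8.9
G1 X13.2 Y10.8
M2 ; end

The solid is a regular 8-sided pyramid, base circumscribed radius ≈ 10.6 mm, apex at z ≈ 18.4 mm. Slicing at Δz = 4.6 mm — 4 equal slices spanning the solid's height, so layer i sits at z = i·h/4 — gives 3 non-empty perimeters. Each is a 8-segment closed polygon; G0 lifts to the layer z and rapids to the start vertex, then G1 traces the edges. The cross-section shrinks linearly with z (the slice at the apex is degenerate and omitted).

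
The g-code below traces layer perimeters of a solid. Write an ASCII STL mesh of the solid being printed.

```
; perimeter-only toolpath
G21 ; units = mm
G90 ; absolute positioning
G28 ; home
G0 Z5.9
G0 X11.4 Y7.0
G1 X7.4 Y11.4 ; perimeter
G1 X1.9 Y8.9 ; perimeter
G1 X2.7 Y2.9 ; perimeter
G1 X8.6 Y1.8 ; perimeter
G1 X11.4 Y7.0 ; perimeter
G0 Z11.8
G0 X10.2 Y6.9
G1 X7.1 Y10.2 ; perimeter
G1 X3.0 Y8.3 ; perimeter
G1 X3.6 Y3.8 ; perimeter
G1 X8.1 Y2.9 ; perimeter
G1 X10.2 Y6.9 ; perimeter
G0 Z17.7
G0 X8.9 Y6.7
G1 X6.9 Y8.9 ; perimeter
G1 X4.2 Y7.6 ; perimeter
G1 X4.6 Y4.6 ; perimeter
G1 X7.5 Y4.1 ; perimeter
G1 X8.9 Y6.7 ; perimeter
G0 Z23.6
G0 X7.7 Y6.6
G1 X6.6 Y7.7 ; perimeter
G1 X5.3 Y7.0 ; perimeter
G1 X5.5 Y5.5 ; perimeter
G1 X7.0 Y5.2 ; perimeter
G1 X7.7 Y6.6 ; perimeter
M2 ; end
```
solid part
  facet normal 0.0000 0.0000 -1.0000
    outer loop
      vertex 0.8 9.5 0.0
      vertex 7.6 12.7 0.0
      vertex 12.7 7.2 0.0
    endloop
  endfacet
  facet normal 0.0000 0.0000 -1.0000
    outer loop
      vertex 1.8 2.0 0.0
      vertex 0.8 9.5 0.0
      vertex 12.7 7.2 0.0
    endloop
  endfacet
  facet normal 0.0000 0.0000 -1.0000
    outer loop
      vertex 9.2 0.6 0.0
      vertex 1.8 2.0 0.0
      vertex 12.7 7.2 0.0
    endloop
  endfacet
  facet normal 0.7223 0.6698 0.1724
    outer loop
      vertex 12.7 7.2 0.0
      vertex 7.6 12.7 0.0
      vertex 6.4 6.4 29.5
    endloop
  endfacet
  facet normal -0.4194 0.8911 0.1733
    outer loop
      vertex 7.6 12.7 0.0
      vertex 0.8 9.5 0.0
      vertex 6.4 6.4 29.5
    endloop
  endfacet
  facet normal -0.9765 -0.1302 0.1717
    outer loop
      vertex 0.8 9.5 0.0
      vertex 1.8 2.0 0.0
      vertex 6.4 6.4 29.5
    endloop
  endfacet
  facet normal -0.1831 -0.9678 0.1729
    outer loop
      vertex 1.8 2.0 0.0
      vertex 9.2 0.6 0.0
      vertex 6.4 6.4 29.5
    endloop
  endfacet
  facet normal 0.8701 -0.4614 0.1733
    outer loop
      vertex 9.2 0.6 0.0
      vertex 12.7 7.2 0.0
      vertex 6.4 6.4 29.5
    endloop
  endfacet
endsolid part

The G0 Z moves step by Δz≈5.9 mm. The G1 loops shrink linearly with z, so the solid tapers from its base footprint up to z≈29.5. Closing with a flat bottom cap and the tapered top and triangulating gives 8 facets — a regular 5-sided pyramid, base circumscribed radius ≈ 6.4 mm, apex at z ≈ 29.5 mm.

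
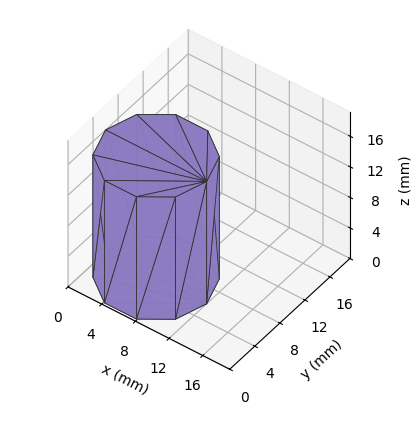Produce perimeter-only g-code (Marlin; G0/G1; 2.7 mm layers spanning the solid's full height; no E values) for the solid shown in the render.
Reading the render: the shape is a regular 10-sided prism (a cylinder approximated with 10 flat sides), circumscribed radius ≈ 6 mm, height ≈ 16 mm (dimensions read to the nearest mm from the axis ticks). For the g-code, the solid's height is divided into equal slices at the stated Δz and each level perimeter traced with G1 moves after a G0 lift.

; perimeter-only toolpath
G21 ; units = mm
G90 ; absolute positioning
G28 ; home
; layer 1
G0 Z2.7
G0 X12.0 Y6.0
G1 X10.9 Y9.5
G1 X7.9 Y11.7
G1 X4.1 Y11.7
G1 X1.1 Y9.5
G1 X0.0 Y6.0
G1 X1.1 Y2.5
G1 X4.1 Y0.3
G1 X7.9 Y0.3
G1 X10.9 Y2.5
G1 X12.0 Y6.0
; layer 2
G0 Z5.3
G0 X12.0 Y6.0
G1 X10.9 Y9.5
G1 X7.9 Y11.7
G1 X4.1 Y11.7
G1 X1.1 Y9.5
G1 X0.0 Y6.0
G1 X1.1 Y2.5
G1 X4.1 Y0.3
G1 X7.9 Y0.3
G1 X10.9 Y2.5
G1 X12.0 Y6.0
; layer 3
G0 Z8.0
G0 X12.0 Y6.0
G1 X10.9 Y9.5
G1 X7.9 Y11.7
G1 X4.1 Y11.7
G1 X1.1 Y9.5
G1 X0.0 Y6.0
G1 X1.1 Y2.5
G1 X4.1 Y0.3
G1 X7.9 Y0.3
G1 X10.9 Y2.5
G1 X12.0 Y6.0
; layer 4
G0 Z10.7
G0 X12.0 Y6.0
G1 X10.9 Y9.5
G1 X7.9 Y11.7
G1 X4.1 Y11.7
G1 X1.1 Y9.5
G1 X0.0 Y6.0
G1 X1.1 Y2.5
G1 X4.1 Y0.3
G1 X7.9 Y0.3
G1 X10.9 Y2.5
G1 X12.0 Y6.0
; layer 5
G0 Z13.3
G0 X12.0 Y6.0
G1 X10.9 Y9.5
G1 X7.9 Y11.7
G1 X4.1 Y11.7
G1 X1.1 Y9.5
G1 X0.0 Y6.0
G1 X1.1 Y2.5
G1 X4.1 Y0.3
G1 X7.9 Y0.3
G1 X10.9 Y2.5
G1 X12.0 Y6.0
; layer 6
G0 Z16.0
G0 X12.0 Y6.0
G1 X10.9 Y9.5
G1 X7.9 Y11.7
G1 X4.1 Y11.7
G1 X1.1 Y9.5
G1 X0.0 Y6.0
G1 X1.1 Y2.5
G1 X4.1 Y0.3
G1 X7.9 Y0.3
G1 X10.9 Y2.5
G1 X12.0 Y6.0
M2 ; end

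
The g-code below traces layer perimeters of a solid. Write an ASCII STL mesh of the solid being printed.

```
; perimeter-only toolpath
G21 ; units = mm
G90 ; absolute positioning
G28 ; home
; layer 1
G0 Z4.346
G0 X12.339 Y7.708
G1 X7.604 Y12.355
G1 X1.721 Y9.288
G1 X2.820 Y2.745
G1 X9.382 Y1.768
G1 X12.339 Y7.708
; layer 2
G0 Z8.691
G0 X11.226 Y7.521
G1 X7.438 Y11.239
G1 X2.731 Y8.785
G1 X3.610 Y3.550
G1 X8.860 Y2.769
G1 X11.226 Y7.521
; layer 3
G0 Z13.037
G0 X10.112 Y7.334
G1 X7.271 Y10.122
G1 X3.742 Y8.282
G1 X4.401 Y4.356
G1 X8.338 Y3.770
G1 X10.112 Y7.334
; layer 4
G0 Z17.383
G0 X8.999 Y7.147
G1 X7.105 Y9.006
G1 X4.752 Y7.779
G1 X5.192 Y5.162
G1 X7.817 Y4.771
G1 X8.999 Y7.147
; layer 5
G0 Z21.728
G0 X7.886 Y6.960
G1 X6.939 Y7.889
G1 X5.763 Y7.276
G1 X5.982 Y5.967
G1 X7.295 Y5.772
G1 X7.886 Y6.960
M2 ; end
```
solid part
  facet normal 0.0000 0.0000 -1.0000
    outer loop
      vertex 0.710 9.791 0.000
      vertex 7.770 13.472 0.000
      vertex 13.452 7.895 0.000
    endloop
  endfacet
  facet normal 0.0000 0.0000 -1.0000
    outer loop
      vertex 2.029 1.939 0.000
      vertex 0.710 9.791 0.000
      vertex 13.452 7.895 0.000
    endloop
  endfacet
  facet normal 0.0000 0.0000 -1.0000
    outer loop
      vertex 9.904 0.767 0.000
      vertex 2.029 1.939 0.000
      vertex 13.452 7.895 0.000
    endloop
  endfacet
  facet normal 0.6855 0.6984 0.2057
    outer loop
      vertex 13.452 7.895 0.000
      vertex 7.770 13.472 0.000
      vertex 6.773 6.773 26.074
    endloop
  endfacet
  facet normal -0.4524 0.8678 0.2056
    outer loop
      vertex 7.770 13.472 0.000
      vertex 0.710 9.791 0.000
      vertex 6.773 6.773 26.074
    endloop
  endfacet
  facet normal -0.9651 -0.1621 0.2057
    outer loop
      vertex 0.710 9.791 0.000
      vertex 2.029 1.939 0.000
      vertex 6.773 6.773 26.074
    endloop
  endfacet
  facet normal -0.1441 -0.9680 0.2057
    outer loop
      vertex 2.029 1.939 0.000
      vertex 9.904 0.767 0.000
      vertex 6.773 6.773 26.074
    endloop
  endfacet
  facet normal 0.8761 -0.4361 0.2057
    outer loop
      vertex 9.904 0.767 0.000
      vertex 13.452 7.895 0.000
      vertex 6.773 6.773 26.074
    endloop
  endfacet
endsolid part

The G0 Z moves step by Δz≈4.346 mm. The G1 loops shrink linearly with z, so the solid tapers from its base footprint up to z≈26.1. Closing with a flat bottom cap and the tapered top and triangulating gives 8 facets — a regular 5-sided pyramid, base circumscribed radius ≈ 6.77 mm, apex at z ≈ 26.1 mm.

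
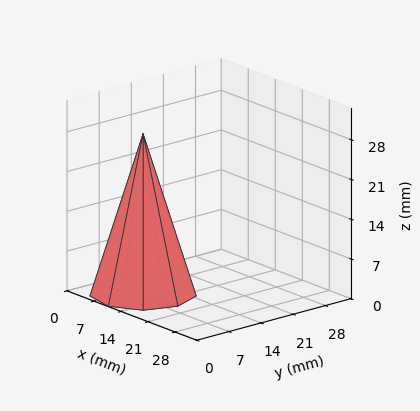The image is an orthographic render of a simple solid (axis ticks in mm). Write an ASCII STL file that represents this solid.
Reading the render: the shape is a regular 9-sided pyramid, base circumscribed radius ≈ 9 mm, apex at z ≈ 28 mm (dimensions read to the nearest mm from the axis ticks). For the STL, each face is triangulated and given an outward normal.

solid part
  facet normal 0.0000 0.0000 -1.0000
    outer loop
      vertex 10.563 17.863 0.000
      vertex 15.894 14.785 0.000
      vertex 18.000 9.000 0.000
    endloop
  endfacet
  facet normal 0.0000 0.0000 -1.0000
    outer loop
      vertex 4.500 16.794 0.000
      vertex 10.563 17.863 0.000
      vertex 18.000 9.000 0.000
    endloop
  endfacet
  facet normal 0.0000 0.0000 -1.0000
    outer loop
      vertex 0.543 12.078 0.000
      vertex 4.500 16.794 0.000
      vertex 18.000 9.000 0.000
    endloop
  endfacet
  facet normal 0.0000 0.0000 -1.0000
    outer loop
      vertex 0.543 5.922 0.000
      vertex 0.543 12.078 0.000
      vertex 18.000 9.000 0.000
    endloop
  endfacet
  facet normal 0.0000 0.0000 -1.0000
    outer loop
      vertex 4.500 1.206 0.000
      vertex 0.543 5.922 0.000
      vertex 18.000 9.000 0.000
    endloop
  endfacet
  facet normal 0.0000 0.0000 -1.0000
    outer loop
      vertex 10.563 0.137 0.000
      vertex 4.500 1.206 0.000
      vertex 18.000 9.000 0.000
    endloop
  endfacet
  facet normal 0.0000 0.0000 -1.0000
    outer loop
      vertex 15.894 3.215 0.000
      vertex 10.563 0.137 0.000
      vertex 18.000 9.000 0.000
    endloop
  endfacet
  facet normal 0.8995 0.3275 0.2891
    outer loop
      vertex 18.000 9.000 0.000
      vertex 15.894 14.785 0.000
      vertex 9.000 9.000 28.000
    endloop
  endfacet
  facet normal 0.4787 0.8290 0.2891
    outer loop
      vertex 15.894 14.785 0.000
      vertex 10.563 17.863 0.000
      vertex 9.000 9.000 28.000
    endloop
  endfacet
  facet normal -0.1662 0.9427 0.2891
    outer loop
      vertex 10.563 17.863 0.000
      vertex 4.500 16.794 0.000
      vertex 9.000 9.000 28.000
    endloop
  endfacet
  facet normal -0.7333 0.6153 0.2891
    outer loop
      vertex 4.500 16.794 0.000
      vertex 0.543 12.078 0.000
      vertex 9.000 9.000 28.000
    endloop
  endfacet
  facet normal -0.9573 0.0000 0.2891
    outer loop
      vertex 0.543 12.078 0.000
      vertex 0.543 5.922 0.000
      vertex 9.000 9.000 28.000
    endloop
  endfacet
  facet normal -0.7333 -0.6153 0.2891
    outer loop
      vertex 0.543 5.922 0.000
      vertex 4.500 1.206 0.000
      vertex 9.000 9.000 28.000
    endloop
  endfacet
  facet normal -0.1662 -0.9427 0.2891
    outer loop
      vertex 4.500 1.206 0.000
      vertex 10.563 0.137 0.000
      vertex 9.000 9.000 28.000
    endloop
  endfacet
  facet normal 0.4787 -0.8290 0.2891
    outer loop
      vertex 10.563 0.137 0.000
      vertex 15.894 3.215 0.000
      vertex 9.000 9.000 28.000
    endloop
  endfacet
  facet normal 0.8995 -0.3275 0.2891
    outer loop
      vertex 15.894 3.215 0.000
      vertex 18.000 9.000 0.000
      vertex 9.000 9.000 28.000
    endloop
  endfacet
endsolid part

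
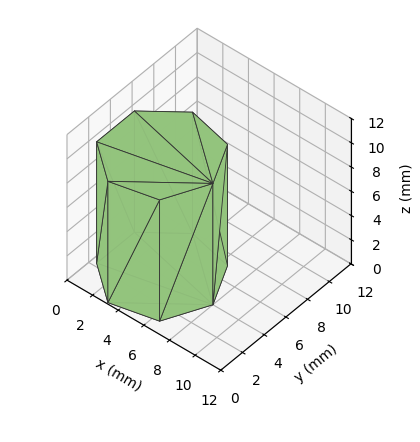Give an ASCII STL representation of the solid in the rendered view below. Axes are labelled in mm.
Reading the render: the shape is a regular 7-sided prism (a cylinder approximated with 7 flat sides), circumscribed radius ≈ 4 mm, height ≈ 10 mm (dimensions read to the nearest mm from the axis ticks). For the STL, each face is triangulated and given an outward normal.

solid part
  facet normal 0.0000 0.0000 -1.0000
    outer loop
      vertex 3.11 7.90 0.00
      vertex 6.49 7.13 0.00
      vertex 8.00 4.00 0.00
    endloop
  endfacet
  facet normal 0.0000 0.0000 -1.0000
    outer loop
      vertex 0.40 5.74 0.00
      vertex 3.11 7.90 0.00
      vertex 8.00 4.00 0.00
    endloop
  endfacet
  facet normal 0.0000 0.0000 -1.0000
    outer loop
      vertex 0.40 2.26 0.00
      vertex 0.40 5.74 0.00
      vertex 8.00 4.00 0.00
    endloop
  endfacet
  facet normal 0.0000 0.0000 -1.0000
    outer loop
      vertex 3.11 0.10 0.00
      vertex 0.40 2.26 0.00
      vertex 8.00 4.00 0.00
    endloop
  endfacet
  facet normal 0.0000 0.0000 -1.0000
    outer loop
      vertex 6.49 0.87 0.00
      vertex 3.11 0.10 0.00
      vertex 8.00 4.00 0.00
    endloop
  endfacet
  facet normal 0.0000 0.0000 1.0000
    outer loop
      vertex 8.00 4.00 10.00
      vertex 6.49 7.13 10.00
      vertex 3.11 7.90 10.00
    endloop
  endfacet
  facet normal 0.0000 0.0000 1.0000
    outer loop
      vertex 8.00 4.00 10.00
      vertex 3.11 7.90 10.00
      vertex 0.40 5.74 10.00
    endloop
  endfacet
  facet normal 0.0000 0.0000 1.0000
    outer loop
      vertex 8.00 4.00 10.00
      vertex 0.40 5.74 10.00
      vertex 0.40 2.26 10.00
    endloop
  endfacet
  facet normal 0.0000 0.0000 1.0000
    outer loop
      vertex 8.00 4.00 10.00
      vertex 0.40 2.26 10.00
      vertex 3.11 0.10 10.00
    endloop
  endfacet
  facet normal 0.0000 0.0000 1.0000
    outer loop
      vertex 8.00 4.00 10.00
      vertex 3.11 0.10 10.00
      vertex 6.49 0.87 10.00
    endloop
  endfacet
  facet normal 0.9007 0.4345 0.0000
    outer loop
      vertex 8.00 4.00 0.00
      vertex 6.49 7.13 0.00
      vertex 6.49 7.13 10.00
    endloop
  endfacet
  facet normal 0.9007 0.4345 0.0000
    outer loop
      vertex 8.00 4.00 0.00
      vertex 6.49 7.13 10.00
      vertex 8.00 4.00 10.00
    endloop
  endfacet
  facet normal 0.2221 0.9750 0.0000
    outer loop
      vertex 6.49 7.13 0.00
      vertex 3.11 7.90 0.00
      vertex 3.11 7.90 10.00
    endloop
  endfacet
  facet normal 0.2221 0.9750 0.0000
    outer loop
      vertex 6.49 7.13 0.00
      vertex 3.11 7.90 10.00
      vertex 6.49 7.13 10.00
    endloop
  endfacet
  facet normal -0.6233 0.7820 0.0000
    outer loop
      vertex 3.11 7.90 0.00
      vertex 0.40 5.74 0.00
      vertex 0.40 5.74 10.00
    endloop
  endfacet
  facet normal -0.6233 0.7820 0.0000
    outer loop
      vertex 3.11 7.90 0.00
      vertex 0.40 5.74 10.00
      vertex 3.11 7.90 10.00
    endloop
  endfacet
  facet normal -1.0000 0.0000 0.0000
    outer loop
      vertex 0.40 5.74 0.00
      vertex 0.40 2.26 0.00
      vertex 0.40 2.26 10.00
    endloop
  endfacet
  facet normal -1.0000 0.0000 0.0000
    outer loop
      vertex 0.40 5.74 0.00
      vertex 0.40 2.26 10.00
      vertex 0.40 5.74 10.00
    endloop
  endfacet
  facet normal -0.6233 -0.7820 0.0000
    outer loop
      vertex 0.40 2.26 0.00
      vertex 3.11 0.10 0.00
      vertex 3.11 0.10 10.00
    endloop
  endfacet
  facet normal -0.6233 -0.7820 0.0000
    outer loop
      vertex 0.40 2.26 0.00
      vertex 3.11 0.10 10.00
      vertex 0.40 2.26 10.00
    endloop
  endfacet
  facet normal 0.2221 -0.9750 0.0000
    outer loop
      vertex 3.11 0.10 0.00
      vertex 6.49 0.87 0.00
      vertex 6.49 0.87 10.00
    endloop
  endfacet
  facet normal 0.2221 -0.9750 0.0000
    outer loop
      vertex 3.11 0.10 0.00
      vertex 6.49 0.87 10.00
      vertex 3.11 0.10 10.00
    endloop
  endfacet
  facet normal 0.9007 -0.4345 0.0000
    outer loop
      vertex 6.49 0.87 0.00
      vertex 8.00 4.00 0.00
      vertex 8.00 4.00 10.00
    endloop
  endfacet
  facet normal 0.9007 -0.4345 0.0000
    outer loop
      vertex 6.49 0.87 0.00
      vertex 8.00 4.00 10.00
      vertex 6.49 0.87 10.00
    endloop
  endfacet
endsolid part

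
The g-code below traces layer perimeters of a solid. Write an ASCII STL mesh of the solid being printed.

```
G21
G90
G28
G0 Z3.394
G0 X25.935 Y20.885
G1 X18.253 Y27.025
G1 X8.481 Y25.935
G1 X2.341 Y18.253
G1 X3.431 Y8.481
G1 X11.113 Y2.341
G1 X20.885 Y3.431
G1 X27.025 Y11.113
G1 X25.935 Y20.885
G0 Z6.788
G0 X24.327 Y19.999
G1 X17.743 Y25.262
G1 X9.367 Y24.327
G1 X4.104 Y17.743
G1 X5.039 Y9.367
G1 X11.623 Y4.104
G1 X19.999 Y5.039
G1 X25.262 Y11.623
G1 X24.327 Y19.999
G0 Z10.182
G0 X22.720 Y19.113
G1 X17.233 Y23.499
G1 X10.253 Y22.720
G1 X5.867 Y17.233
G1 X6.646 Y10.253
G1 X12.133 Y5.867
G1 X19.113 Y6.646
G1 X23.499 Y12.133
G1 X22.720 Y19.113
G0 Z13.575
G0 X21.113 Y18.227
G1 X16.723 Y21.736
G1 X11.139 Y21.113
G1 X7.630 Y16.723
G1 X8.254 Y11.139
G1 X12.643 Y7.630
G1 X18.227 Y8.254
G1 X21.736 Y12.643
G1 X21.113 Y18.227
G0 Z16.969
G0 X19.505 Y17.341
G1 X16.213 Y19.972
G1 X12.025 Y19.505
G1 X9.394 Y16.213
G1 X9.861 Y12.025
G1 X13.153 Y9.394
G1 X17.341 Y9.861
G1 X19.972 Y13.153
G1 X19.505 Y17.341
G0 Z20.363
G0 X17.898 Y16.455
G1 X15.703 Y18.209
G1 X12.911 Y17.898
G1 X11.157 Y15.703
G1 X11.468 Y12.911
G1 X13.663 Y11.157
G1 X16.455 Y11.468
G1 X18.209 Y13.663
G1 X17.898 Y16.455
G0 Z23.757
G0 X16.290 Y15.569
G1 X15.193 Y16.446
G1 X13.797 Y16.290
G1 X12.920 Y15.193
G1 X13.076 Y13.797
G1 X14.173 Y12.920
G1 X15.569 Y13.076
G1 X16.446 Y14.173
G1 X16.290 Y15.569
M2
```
solid part
  facet normal 0.0000 0.0000 -1.0000
    outer loop
      vertex 7.595 27.542 0.000
      vertex 18.763 28.788 0.000
      vertex 27.542 21.771 0.000
    endloop
  endfacet
  facet normal 0.0000 0.0000 -1.0000
    outer loop
      vertex 0.578 18.763 0.000
      vertex 7.595 27.542 0.000
      vertex 27.542 21.771 0.000
    endloop
  endfacet
  facet normal 0.0000 0.0000 -1.0000
    outer loop
      vertex 1.824 7.595 0.000
      vertex 0.578 18.763 0.000
      vertex 27.542 21.771 0.000
    endloop
  endfacet
  facet normal 0.0000 0.0000 -1.0000
    outer loop
      vertex 10.603 0.578 0.000
      vertex 1.824 7.595 0.000
      vertex 27.542 21.771 0.000
    endloop
  endfacet
  facet normal 0.0000 0.0000 -1.0000
    outer loop
      vertex 21.771 1.824 0.000
      vertex 10.603 0.578 0.000
      vertex 27.542 21.771 0.000
    endloop
  endfacet
  facet normal 0.0000 0.0000 -1.0000
    outer loop
      vertex 28.788 10.603 0.000
      vertex 21.771 1.824 0.000
      vertex 27.542 21.771 0.000
    endloop
  endfacet
  facet normal 0.5585 0.6988 0.4469
    outer loop
      vertex 27.542 21.771 0.000
      vertex 18.763 28.788 0.000
      vertex 14.683 14.683 27.151
    endloop
  endfacet
  facet normal -0.0992 0.8890 0.4470
    outer loop
      vertex 18.763 28.788 0.000
      vertex 7.595 27.542 0.000
      vertex 14.683 14.683 27.151
    endloop
  endfacet
  facet normal -0.6988 0.5585 0.4469
    outer loop
      vertex 7.595 27.542 0.000
      vertex 0.578 18.763 0.000
      vertex 14.683 14.683 27.151
    endloop
  endfacet
  facet normal -0.8890 -0.0992 0.4470
    outer loop
      vertex 0.578 18.763 0.000
      vertex 1.824 7.595 0.000
      vertex 14.683 14.683 27.151
    endloop
  endfacet
  facet normal -0.5585 -0.6988 0.4469
    outer loop
      vertex 1.824 7.595 0.000
      vertex 10.603 0.578 0.000
      vertex 14.683 14.683 27.151
    endloop
  endfacet
  facet normal 0.0992 -0.8890 0.4470
    outer loop
      vertex 10.603 0.578 0.000
      vertex 21.771 1.824 0.000
      vertex 14.683 14.683 27.151
    endloop
  endfacet
  facet normal 0.6988 -0.5585 0.4469
    outer loop
      vertex 21.771 1.824 0.000
      vertex 28.788 10.603 0.000
      vertex 14.683 14.683 27.151
    endloop
  endfacet
  facet normal 0.8890 0.0992 0.4470
    outer loop
      vertex 28.788 10.603 0.000
      vertex 27.542 21.771 0.000
      vertex 14.683 14.683 27.151
    endloop
  endfacet
endsolid part

The G0 Z moves step by Δz≈3.394 mm. The G1 loops shrink linearly with z, so the solid tapers from its base footprint up to z≈27.2. Closing with a flat bottom cap and the tapered top and triangulating gives 14 facets — a regular 8-sided pyramid, base circumscribed radius ≈ 14.7 mm, apex at z ≈ 27.2 mm.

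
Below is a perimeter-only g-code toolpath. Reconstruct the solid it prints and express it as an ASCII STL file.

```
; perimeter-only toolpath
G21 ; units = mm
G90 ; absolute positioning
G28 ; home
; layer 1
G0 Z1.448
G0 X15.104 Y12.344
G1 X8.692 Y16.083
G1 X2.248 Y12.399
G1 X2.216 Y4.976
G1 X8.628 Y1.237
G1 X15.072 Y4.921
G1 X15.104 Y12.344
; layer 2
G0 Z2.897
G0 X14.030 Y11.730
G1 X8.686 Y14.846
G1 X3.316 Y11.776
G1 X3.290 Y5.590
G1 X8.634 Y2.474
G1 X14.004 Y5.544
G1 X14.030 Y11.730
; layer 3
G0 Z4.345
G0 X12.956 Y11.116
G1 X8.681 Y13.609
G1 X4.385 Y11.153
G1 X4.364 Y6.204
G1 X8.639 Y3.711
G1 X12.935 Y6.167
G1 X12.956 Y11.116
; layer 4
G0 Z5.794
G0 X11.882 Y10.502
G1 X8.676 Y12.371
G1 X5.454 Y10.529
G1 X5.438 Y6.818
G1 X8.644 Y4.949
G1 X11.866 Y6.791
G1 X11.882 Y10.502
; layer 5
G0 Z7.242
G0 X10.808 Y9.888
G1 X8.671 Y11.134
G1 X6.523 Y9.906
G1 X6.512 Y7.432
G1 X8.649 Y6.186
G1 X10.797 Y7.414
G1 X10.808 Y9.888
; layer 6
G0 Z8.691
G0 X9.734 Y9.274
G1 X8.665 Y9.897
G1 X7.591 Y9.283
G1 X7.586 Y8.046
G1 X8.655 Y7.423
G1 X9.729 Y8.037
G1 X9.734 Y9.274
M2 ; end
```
solid part
  facet normal 0.0000 0.0000 -1.0000
    outer loop
      vertex 1.179 13.022 0.000
      vertex 8.697 17.320 0.000
      vertex 16.178 12.958 0.000
    endloop
  endfacet
  facet normal 0.0000 0.0000 -1.0000
    outer loop
      vertex 1.142 4.362 0.000
      vertex 1.179 13.022 0.000
      vertex 16.178 12.958 0.000
    endloop
  endfacet
  facet normal 0.0000 0.0000 -1.0000
    outer loop
      vertex 8.623 0.000 0.000
      vertex 1.142 4.362 0.000
      vertex 16.178 12.958 0.000
    endloop
  endfacet
  facet normal 0.0000 0.0000 -1.0000
    outer loop
      vertex 16.141 4.298 0.000
      vertex 8.623 0.000 0.000
      vertex 16.178 12.958 0.000
    endloop
  endfacet
  facet normal 0.4050 0.6945 0.5947
    outer loop
      vertex 16.178 12.958 0.000
      vertex 8.697 17.320 0.000
      vertex 8.660 8.660 10.139
    endloop
  endfacet
  facet normal -0.3990 0.6980 0.5947
    outer loop
      vertex 8.697 17.320 0.000
      vertex 1.179 13.022 0.000
      vertex 8.660 8.660 10.139
    endloop
  endfacet
  facet normal -0.8040 0.0034 0.5947
    outer loop
      vertex 1.179 13.022 0.000
      vertex 1.142 4.362 0.000
      vertex 8.660 8.660 10.139
    endloop
  endfacet
  facet normal -0.4050 -0.6945 0.5947
    outer loop
      vertex 1.142 4.362 0.000
      vertex 8.623 0.000 0.000
      vertex 8.660 8.660 10.139
    endloop
  endfacet
  facet normal 0.3990 -0.6980 0.5947
    outer loop
      vertex 8.623 0.000 0.000
      vertex 16.141 4.298 0.000
      vertex 8.660 8.660 10.139
    endloop
  endfacet
  facet normal 0.8040 -0.0034 0.5947
    outer loop
      vertex 16.141 4.298 0.000
      vertex 16.178 12.958 0.000
      vertex 8.660 8.660 10.139
    endloop
  endfacet
endsolid part

The G0 Z moves step by Δz≈1.448 mm. The G1 loops shrink linearly with z, so the solid tapers from its base footprint up to z≈10.1. Closing with a flat bottom cap and the tapered top and triangulating gives 10 facets — a regular 6-sided pyramid, base circumscribed radius ≈ 8.66 mm, apex at z ≈ 10.1 mm.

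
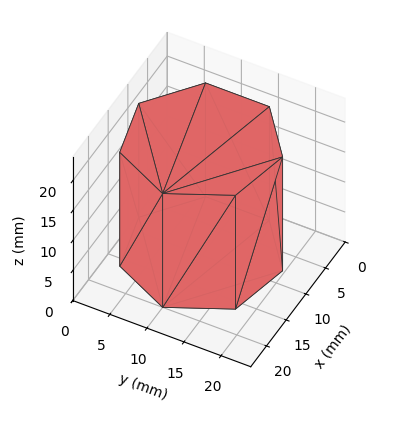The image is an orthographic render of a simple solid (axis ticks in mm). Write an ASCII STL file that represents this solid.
Reading the render: the shape is a regular 7-sided prism (a cylinder approximated with 7 flat sides), circumscribed radius ≈ 10 mm, height ≈ 19 mm (dimensions read to the nearest mm from the axis ticks). For the STL, each face is triangulated and given an outward normal.

solid part
  facet normal 0.0000 0.0000 -1.0000
    outer loop
      vertex 7.8 19.7 0.0
      vertex 16.2 17.8 0.0
      vertex 20.0 10.0 0.0
    endloop
  endfacet
  facet normal 0.0000 0.0000 -1.0000
    outer loop
      vertex 1.0 14.3 0.0
      vertex 7.8 19.7 0.0
      vertex 20.0 10.0 0.0
    endloop
  endfacet
  facet normal 0.0000 0.0000 -1.0000
    outer loop
      vertex 1.0 5.7 0.0
      vertex 1.0 14.3 0.0
      vertex 20.0 10.0 0.0
    endloop
  endfacet
  facet normal 0.0000 0.0000 -1.0000
    outer loop
      vertex 7.8 0.3 0.0
      vertex 1.0 5.7 0.0
      vertex 20.0 10.0 0.0
    endloop
  endfacet
  facet normal 0.0000 0.0000 -1.0000
    outer loop
      vertex 16.2 2.2 0.0
      vertex 7.8 0.3 0.0
      vertex 20.0 10.0 0.0
    endloop
  endfacet
  facet normal 0.0000 0.0000 1.0000
    outer loop
      vertex 20.0 10.0 19.0
      vertex 16.2 17.8 19.0
      vertex 7.8 19.7 19.0
    endloop
  endfacet
  facet normal 0.0000 0.0000 1.0000
    outer loop
      vertex 20.0 10.0 19.0
      vertex 7.8 19.7 19.0
      vertex 1.0 14.3 19.0
    endloop
  endfacet
  facet normal 0.0000 0.0000 1.0000
    outer loop
      vertex 20.0 10.0 19.0
      vertex 1.0 14.3 19.0
      vertex 1.0 5.7 19.0
    endloop
  endfacet
  facet normal 0.0000 0.0000 1.0000
    outer loop
      vertex 20.0 10.0 19.0
      vertex 1.0 5.7 19.0
      vertex 7.8 0.3 19.0
    endloop
  endfacet
  facet normal 0.0000 0.0000 1.0000
    outer loop
      vertex 20.0 10.0 19.0
      vertex 7.8 0.3 19.0
      vertex 16.2 2.2 19.0
    endloop
  endfacet
  facet normal 0.8990 0.4380 0.0000
    outer loop
      vertex 20.0 10.0 0.0
      vertex 16.2 17.8 0.0
      vertex 16.2 17.8 19.0
    endloop
  endfacet
  facet normal 0.8990 0.4380 0.0000
    outer loop
      vertex 20.0 10.0 0.0
      vertex 16.2 17.8 19.0
      vertex 20.0 10.0 19.0
    endloop
  endfacet
  facet normal 0.2206 0.9754 0.0000
    outer loop
      vertex 16.2 17.8 0.0
      vertex 7.8 19.7 0.0
      vertex 7.8 19.7 19.0
    endloop
  endfacet
  facet normal 0.2206 0.9754 0.0000
    outer loop
      vertex 16.2 17.8 0.0
      vertex 7.8 19.7 19.0
      vertex 16.2 17.8 19.0
    endloop
  endfacet
  facet normal -0.6219 0.7831 0.0000
    outer loop
      vertex 7.8 19.7 0.0
      vertex 1.0 14.3 0.0
      vertex 1.0 14.3 19.0
    endloop
  endfacet
  facet normal -0.6219 0.7831 0.0000
    outer loop
      vertex 7.8 19.7 0.0
      vertex 1.0 14.3 19.0
      vertex 7.8 19.7 19.0
    endloop
  endfacet
  facet normal -1.0000 0.0000 0.0000
    outer loop
      vertex 1.0 14.3 0.0
      vertex 1.0 5.7 0.0
      vertex 1.0 5.7 19.0
    endloop
  endfacet
  facet normal -1.0000 0.0000 0.0000
    outer loop
      vertex 1.0 14.3 0.0
      vertex 1.0 5.7 19.0
      vertex 1.0 14.3 19.0
    endloop
  endfacet
  facet normal -0.6219 -0.7831 0.0000
    outer loop
      vertex 1.0 5.7 0.0
      vertex 7.8 0.3 0.0
      vertex 7.8 0.3 19.0
    endloop
  endfacet
  facet normal -0.6219 -0.7831 0.0000
    outer loop
      vertex 1.0 5.7 0.0
      vertex 7.8 0.3 19.0
      vertex 1.0 5.7 19.0
    endloop
  endfacet
  facet normal 0.2206 -0.9754 0.0000
    outer loop
      vertex 7.8 0.3 0.0
      vertex 16.2 2.2 0.0
      vertex 16.2 2.2 19.0
    endloop
  endfacet
  facet normal 0.2206 -0.9754 0.0000
    outer loop
      vertex 7.8 0.3 0.0
      vertex 16.2 2.2 19.0
      vertex 7.8 0.3 19.0
    endloop
  endfacet
  facet normal 0.8990 -0.4380 0.0000
    outer loop
      vertex 16.2 2.2 0.0
      vertex 20.0 10.0 0.0
      vertex 20.0 10.0 19.0
    endloop
  endfacet
  facet normal 0.8990 -0.4380 0.0000
    outer loop
      vertex 16.2 2.2 0.0
      vertex 20.0 10.0 19.0
      vertex 16.2 2.2 19.0
    endloop
  endfacet
endsolid part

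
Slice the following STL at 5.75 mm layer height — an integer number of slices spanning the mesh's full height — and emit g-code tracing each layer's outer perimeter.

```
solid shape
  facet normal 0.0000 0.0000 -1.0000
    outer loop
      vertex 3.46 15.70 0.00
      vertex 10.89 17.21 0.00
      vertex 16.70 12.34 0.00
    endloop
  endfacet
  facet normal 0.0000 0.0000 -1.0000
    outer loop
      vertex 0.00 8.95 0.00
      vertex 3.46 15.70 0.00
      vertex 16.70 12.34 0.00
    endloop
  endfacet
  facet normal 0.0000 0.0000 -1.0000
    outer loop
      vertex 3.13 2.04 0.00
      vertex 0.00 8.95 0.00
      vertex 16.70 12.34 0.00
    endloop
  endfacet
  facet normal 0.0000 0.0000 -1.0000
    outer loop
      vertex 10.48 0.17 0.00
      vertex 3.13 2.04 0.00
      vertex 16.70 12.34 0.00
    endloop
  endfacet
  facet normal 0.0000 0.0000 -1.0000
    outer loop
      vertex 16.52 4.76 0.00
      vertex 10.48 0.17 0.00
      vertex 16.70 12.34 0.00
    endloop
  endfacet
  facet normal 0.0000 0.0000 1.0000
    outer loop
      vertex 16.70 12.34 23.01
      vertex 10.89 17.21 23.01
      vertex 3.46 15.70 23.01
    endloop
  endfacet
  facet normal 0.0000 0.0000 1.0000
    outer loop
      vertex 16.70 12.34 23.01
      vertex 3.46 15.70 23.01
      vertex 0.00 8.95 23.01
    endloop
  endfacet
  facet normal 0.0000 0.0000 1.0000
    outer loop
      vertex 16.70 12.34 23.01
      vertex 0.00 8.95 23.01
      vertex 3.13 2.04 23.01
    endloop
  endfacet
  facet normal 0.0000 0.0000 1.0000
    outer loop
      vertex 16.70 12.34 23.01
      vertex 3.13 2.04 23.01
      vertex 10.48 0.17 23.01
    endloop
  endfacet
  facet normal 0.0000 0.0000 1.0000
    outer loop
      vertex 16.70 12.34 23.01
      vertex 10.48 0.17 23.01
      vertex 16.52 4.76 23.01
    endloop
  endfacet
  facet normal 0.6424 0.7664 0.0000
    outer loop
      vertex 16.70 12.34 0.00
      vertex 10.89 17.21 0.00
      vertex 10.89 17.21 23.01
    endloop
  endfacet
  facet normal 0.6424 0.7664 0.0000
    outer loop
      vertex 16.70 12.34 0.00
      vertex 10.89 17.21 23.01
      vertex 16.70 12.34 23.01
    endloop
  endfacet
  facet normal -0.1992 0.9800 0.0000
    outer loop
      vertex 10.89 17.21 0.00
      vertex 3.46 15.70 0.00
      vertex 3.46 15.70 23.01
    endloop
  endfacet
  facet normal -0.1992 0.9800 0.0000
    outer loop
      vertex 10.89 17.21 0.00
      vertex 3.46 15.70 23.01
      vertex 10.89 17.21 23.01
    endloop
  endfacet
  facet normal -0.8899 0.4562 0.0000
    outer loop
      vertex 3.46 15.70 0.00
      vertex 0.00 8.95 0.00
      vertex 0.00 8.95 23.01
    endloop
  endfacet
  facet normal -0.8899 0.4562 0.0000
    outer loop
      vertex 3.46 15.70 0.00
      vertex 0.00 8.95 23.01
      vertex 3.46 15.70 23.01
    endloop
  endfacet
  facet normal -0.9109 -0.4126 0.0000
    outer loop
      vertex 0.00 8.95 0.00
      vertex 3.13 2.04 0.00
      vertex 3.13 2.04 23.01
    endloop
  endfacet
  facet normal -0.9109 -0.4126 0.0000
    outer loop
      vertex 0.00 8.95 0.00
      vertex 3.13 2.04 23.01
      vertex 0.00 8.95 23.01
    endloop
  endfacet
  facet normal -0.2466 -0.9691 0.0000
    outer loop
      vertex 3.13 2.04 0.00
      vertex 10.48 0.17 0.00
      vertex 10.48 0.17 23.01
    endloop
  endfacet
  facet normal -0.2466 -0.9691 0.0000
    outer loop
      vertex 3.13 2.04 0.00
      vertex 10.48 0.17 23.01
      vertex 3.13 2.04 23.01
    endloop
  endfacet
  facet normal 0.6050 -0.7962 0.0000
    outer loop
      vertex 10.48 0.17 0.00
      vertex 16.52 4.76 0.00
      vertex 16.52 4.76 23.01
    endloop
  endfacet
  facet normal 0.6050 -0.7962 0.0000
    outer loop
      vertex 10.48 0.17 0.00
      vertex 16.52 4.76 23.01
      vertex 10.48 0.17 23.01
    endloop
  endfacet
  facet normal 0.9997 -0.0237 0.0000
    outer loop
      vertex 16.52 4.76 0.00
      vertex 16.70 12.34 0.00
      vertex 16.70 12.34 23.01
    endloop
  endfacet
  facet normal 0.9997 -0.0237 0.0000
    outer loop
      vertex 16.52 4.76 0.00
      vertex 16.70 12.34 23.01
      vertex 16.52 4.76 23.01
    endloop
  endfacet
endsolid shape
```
; perimeter-only toolpath
G21 ; units = mm
G90 ; absolute positioning
G28 ; home
; layer 1
G0 Z5.75
G0 X16.70 Y12.34
G1 X10.89 Y17.21
G1 X3.46 Y15.70
G1 X0.00 Y8.95
G1 X3.13 Y2.04
G1 X10.48 Y0.17
G1 X16.52 Y4.76
G1 X16.70 Y12.34
; layer 2
G0 Z11.51
G0 X16.70 Y12.34
G1 X10.89 Y17.21
G1 X3.46 Y15.70
G1 X0.00 Y8.95
G1 X3.13 Y2.04
G1 X10.48 Y0.17
G1 X16.52 Y4.76
G1 X16.70 Y12.34
; layer 3
G0 Z17.26
G0 X16.70 Y12.34
G1 X10.89 Y17.21
G1 X3.46 Y15.70
G1 X0.00 Y8.95
G1 X3.13 Y2.04
G1 X10.48 Y0.17
G1 X16.52 Y4.76
G1 X16.70 Y12.34
; layer 4
G0 Z23.01
G0 X16.70 Y12.34
G1 X10.89 Y17.21
G1 X3.46 Y15.70
G1 X0.00 Y8.95
G1 X3.13 Y2.04
G1 X10.48 Y0.17
G1 X16.52 Y4.76
G1 X16.70 Y12.34
M2 ; end

The solid is a regular 7-sided prism (a cylinder approximated with 7 flat sides), circumscribed radius ≈ 8.74 mm, height ≈ 23 mm. Slicing at Δz = 5.75 mm — 4 equal slices spanning the solid's height, so layer i sits at z = i·h/4 — gives 4 non-empty perimeters. Each is a 7-segment closed polygon; G0 lifts to the layer z and rapids to the start vertex, then G1 traces the edges.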